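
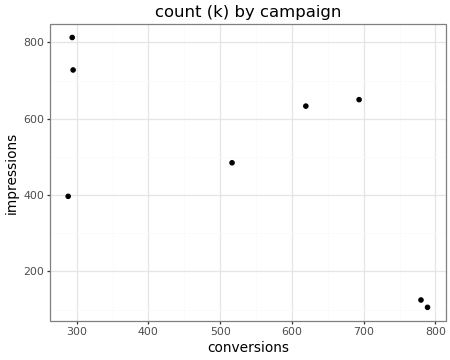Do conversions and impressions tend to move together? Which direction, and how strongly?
negative, moderate

Points are negatively correlated; moderate (|r| ≈ 0.6).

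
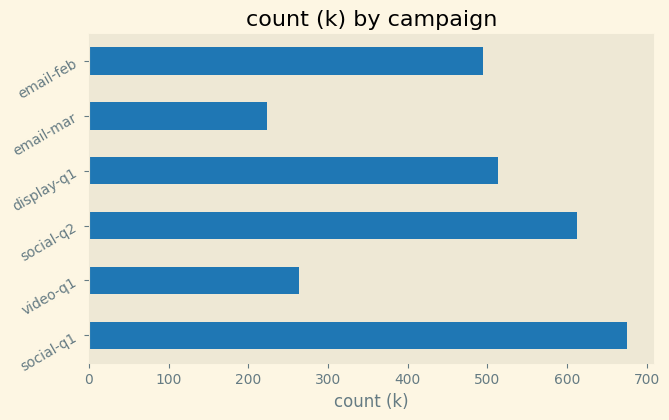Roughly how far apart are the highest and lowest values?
Max social-q1 ≈ 700, min email-mar ≈ 200; range ≈ 500.

≈ 500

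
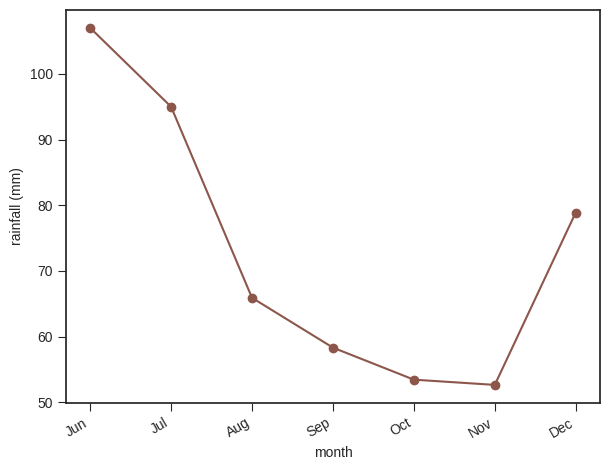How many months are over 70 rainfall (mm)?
3

Above 70: Jun, Jul, Dec.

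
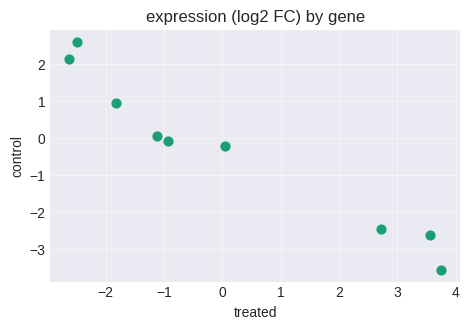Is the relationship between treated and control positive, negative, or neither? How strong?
negative, strong

Points are negatively correlated; strong (|r| ≈ 1.0).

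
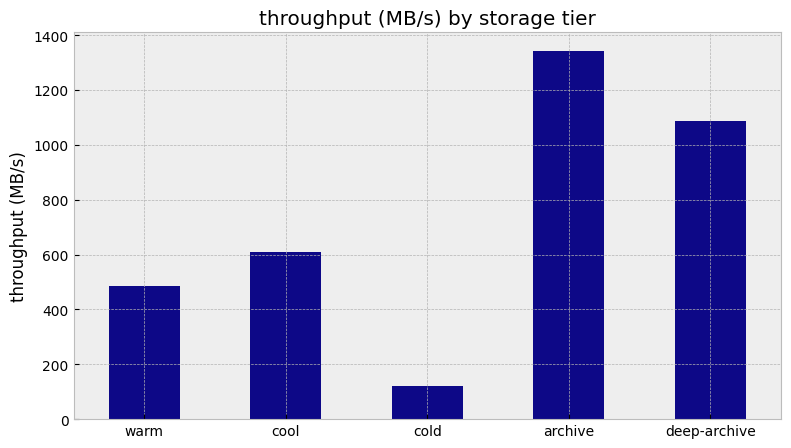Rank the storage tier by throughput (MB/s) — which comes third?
cool

Top 4: archive ≈ 1400, deep-archive ≈ 1000, cool ≈ 600, warm ≈ 400.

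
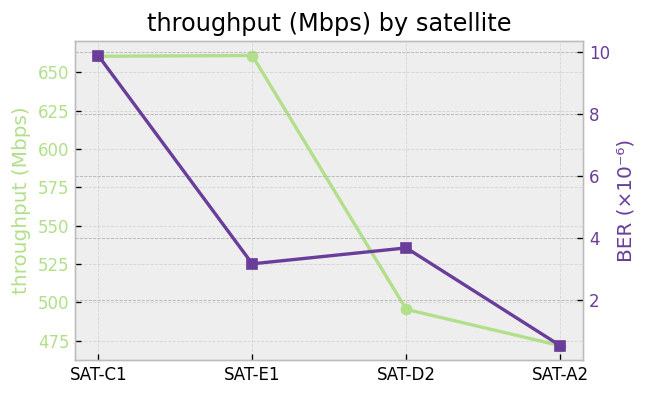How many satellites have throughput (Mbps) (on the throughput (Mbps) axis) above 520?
Above 520: SAT-C1, SAT-E1.

2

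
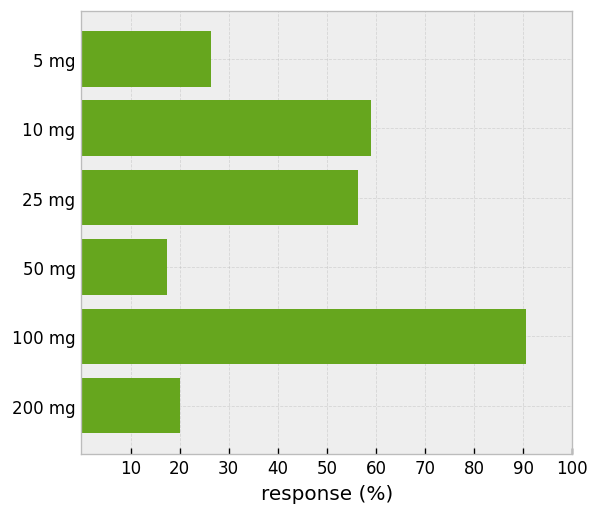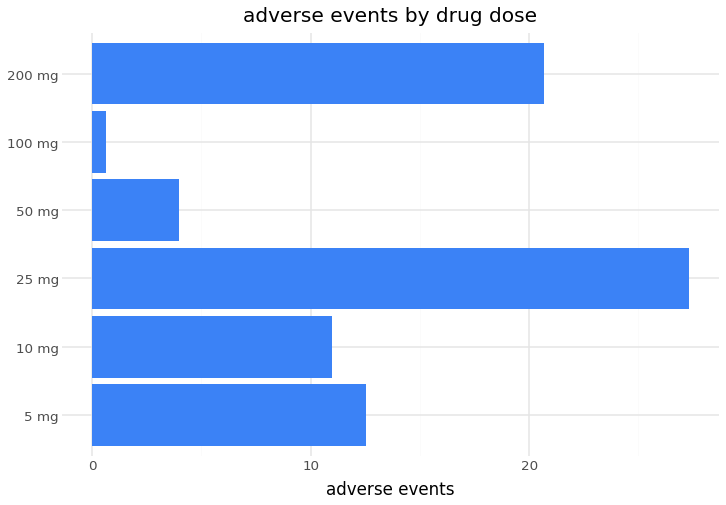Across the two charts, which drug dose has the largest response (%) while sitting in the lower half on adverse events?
Chart 2 median adverse events ≈ 10; below-median drug doses: 10 mg, 50 mg, 100 mg. Among those, 100 mg has the highest response (%) (≈ 90).

100 mg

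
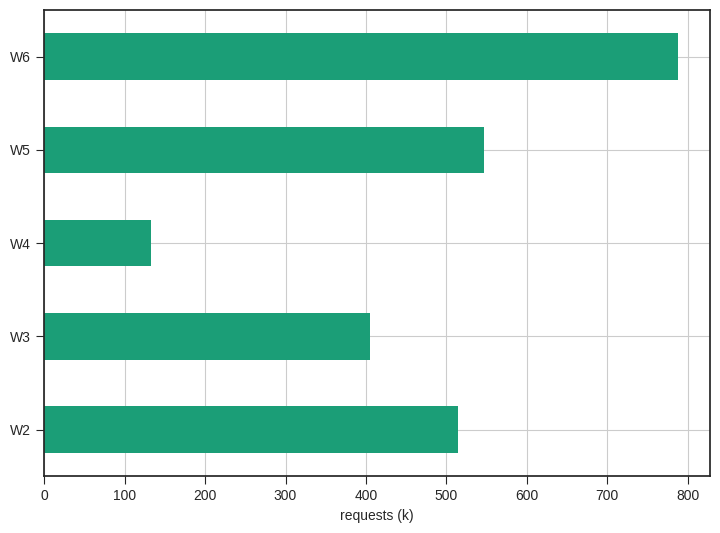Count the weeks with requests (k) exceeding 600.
1

Above 600: W6.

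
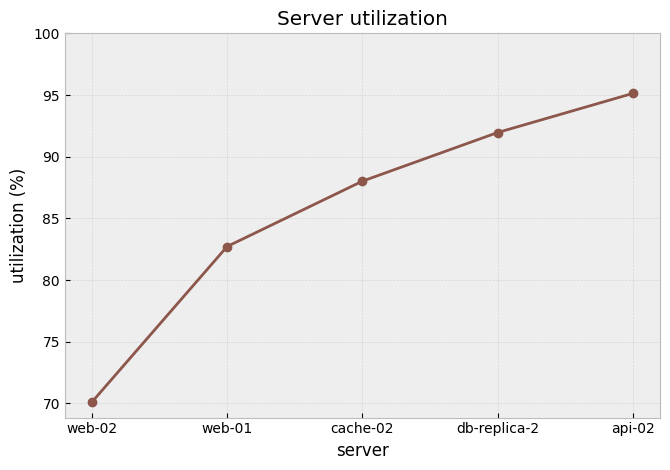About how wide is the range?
Max api-02 ≈ 95, min web-02 ≈ 70; range ≈ 25.

≈ 25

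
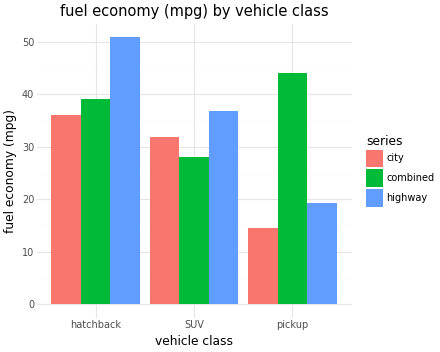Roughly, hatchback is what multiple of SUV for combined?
≈ 1.33×

hatchback ≈ 40, SUV ≈ 30; 40/30 ≈ 1.33.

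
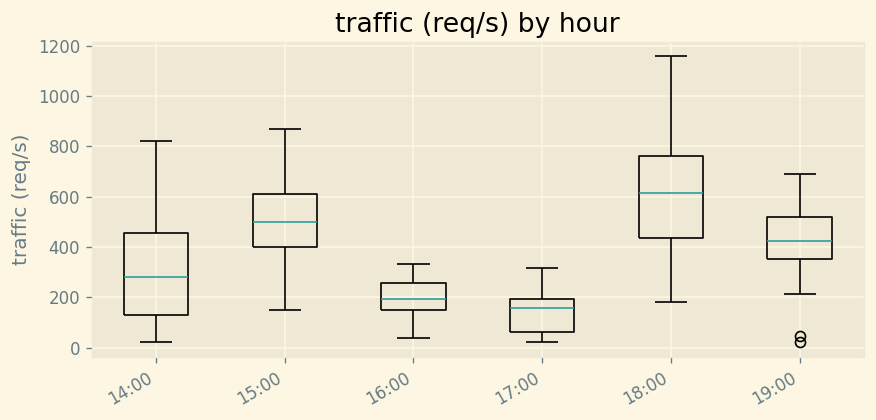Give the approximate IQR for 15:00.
Q3 ≈ 600, Q1 ≈ 400; IQR ≈ 200.

≈ 200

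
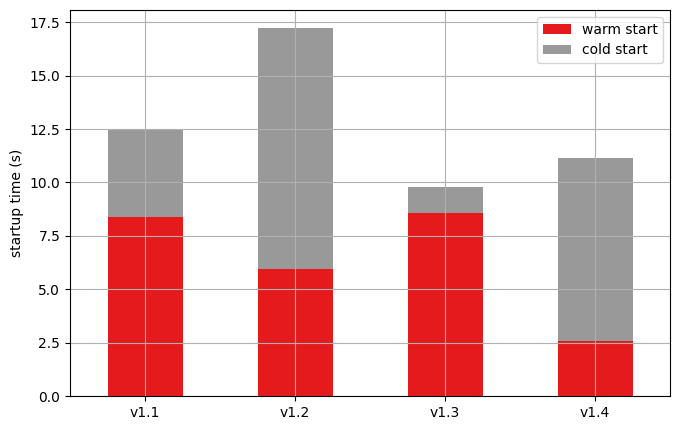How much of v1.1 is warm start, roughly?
≈ 8

warm start top ≈ 8, bottom ≈ 0; segment ≈ 8.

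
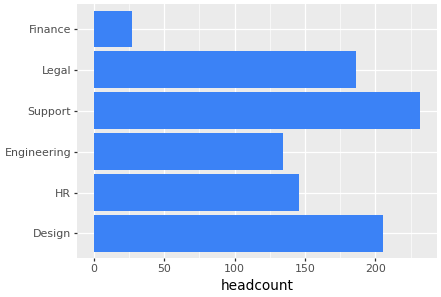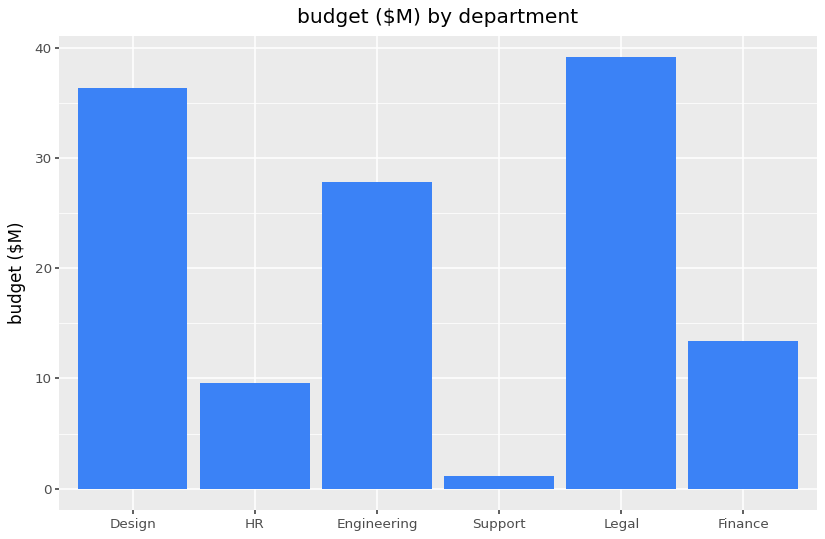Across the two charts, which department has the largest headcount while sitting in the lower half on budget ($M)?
Chart 2 median budget ($M) ≈ 20; below-median departments: HR, Support, Finance. Among those, Support has the highest headcount (≈ 225).

Support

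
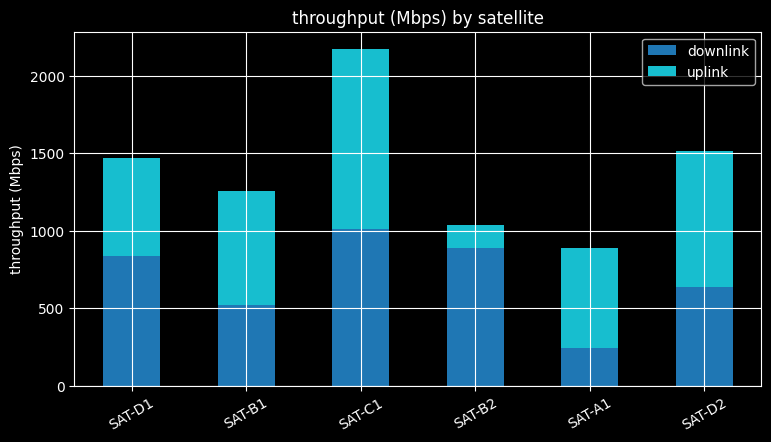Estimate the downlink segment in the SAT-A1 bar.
downlink top ≈ 200, bottom ≈ 0; segment ≈ 200.

≈ 200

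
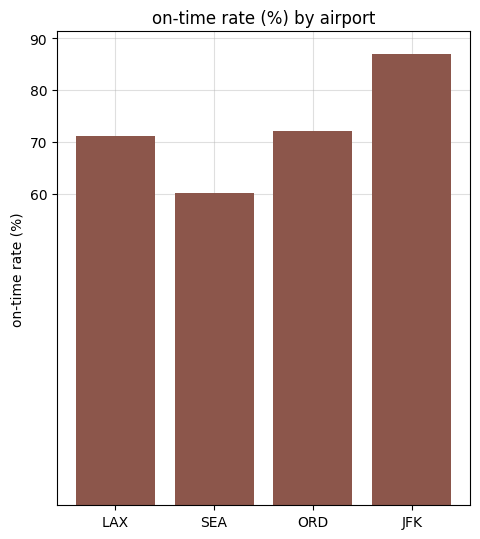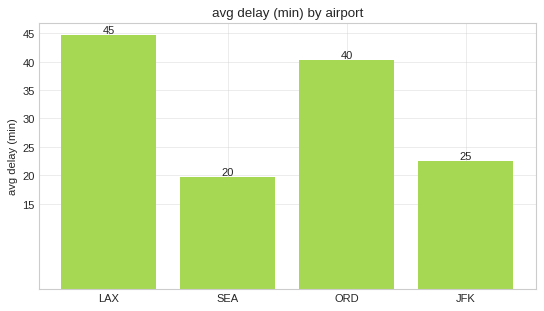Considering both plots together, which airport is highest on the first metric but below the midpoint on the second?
JFK

Chart 2 median avg delay (min) ≈ 30; below-median airports: SEA, JFK. Among those, JFK has the highest on-time rate (%) (≈ 90).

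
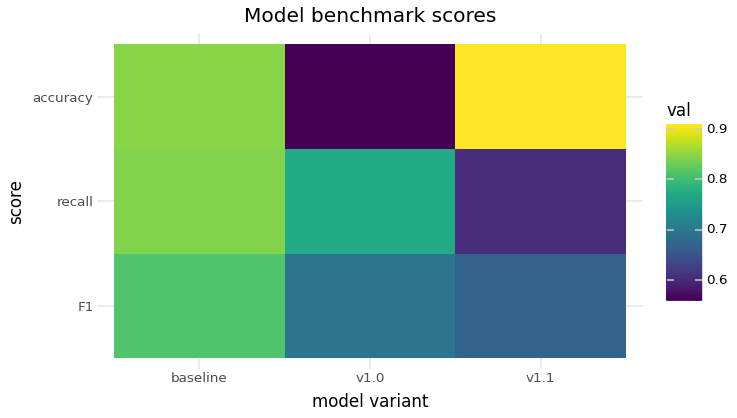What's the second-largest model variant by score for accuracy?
baseline

Top 3 for accuracy: v1.1 ≈ 0.90, baseline ≈ 0.85, v1.0 ≈ 0.55.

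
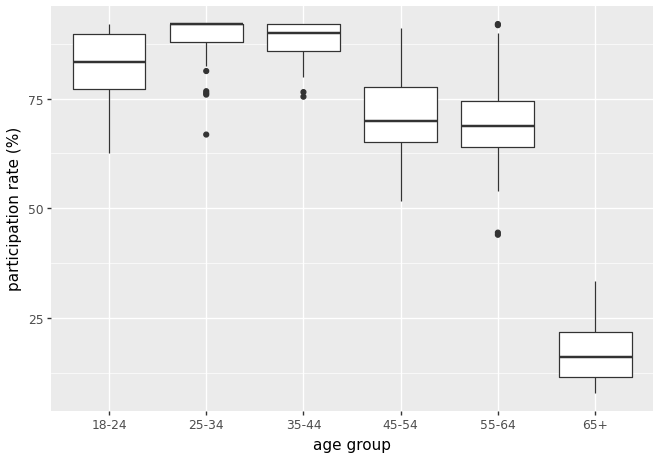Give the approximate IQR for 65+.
≈ 10

Q3 ≈ 20, Q1 ≈ 10; IQR ≈ 10.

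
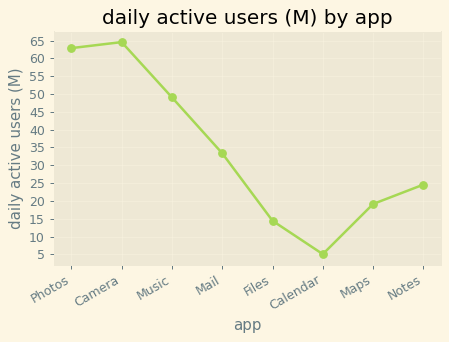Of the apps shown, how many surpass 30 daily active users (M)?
4

Above 30: Photos, Camera, Music, Mail.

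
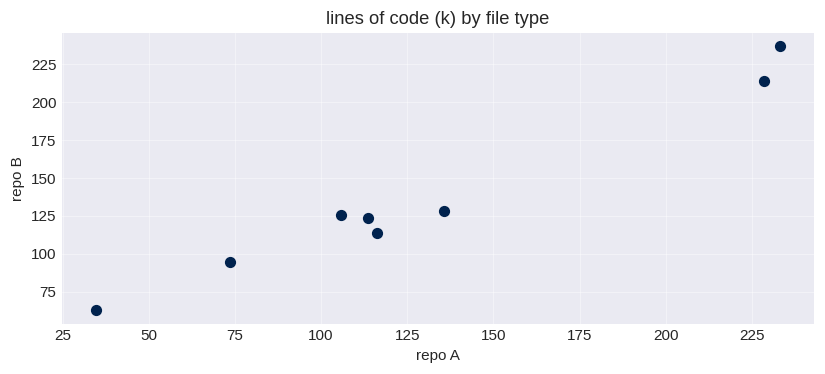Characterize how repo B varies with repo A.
Points are positively correlated; strong (|r| ≈ 1.0).

positive, strong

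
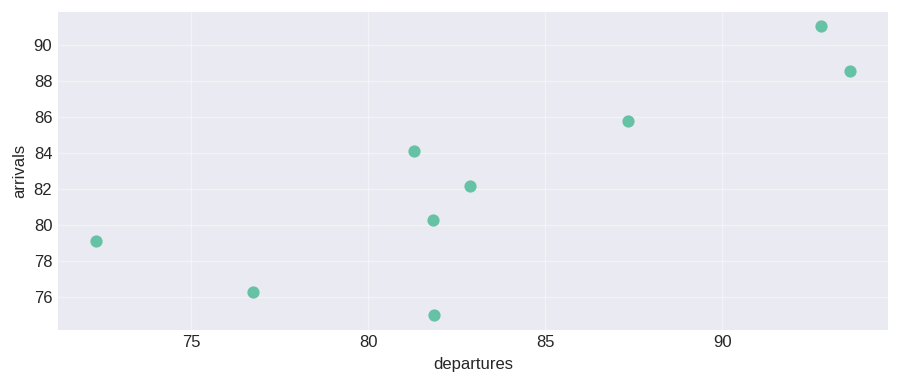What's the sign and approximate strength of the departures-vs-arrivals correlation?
positive, strong

Points are positively correlated; strong (|r| ≈ 0.8).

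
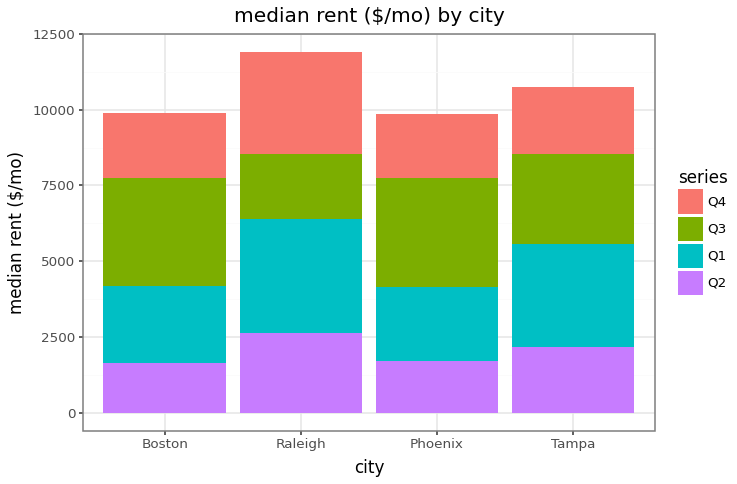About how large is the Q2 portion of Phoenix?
Q2 top ≈ 2000, bottom ≈ 0; segment ≈ 2000.

≈ 2000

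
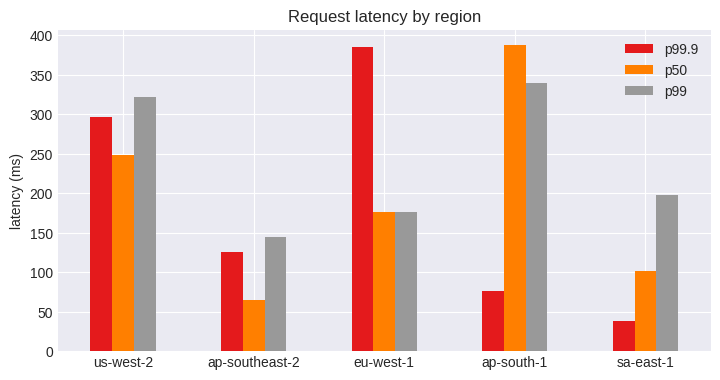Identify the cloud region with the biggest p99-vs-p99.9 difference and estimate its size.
ap-south-1, ≈ 250 ms

ap-south-1: p99 ≈ 350, p99.9 ≈ 100 → gap ≈ 250. Next-largest (eu-west-1) is only ≈ 200.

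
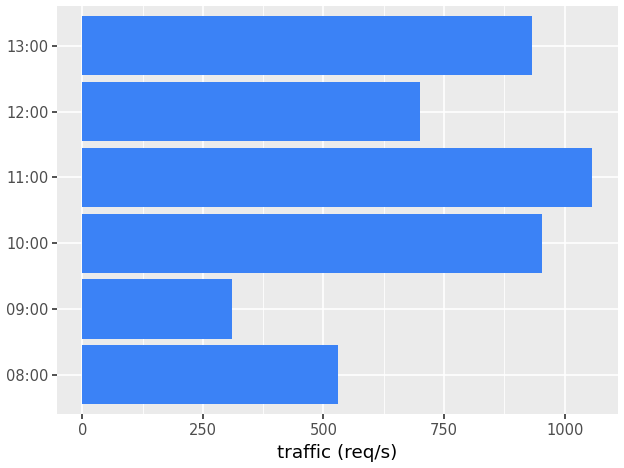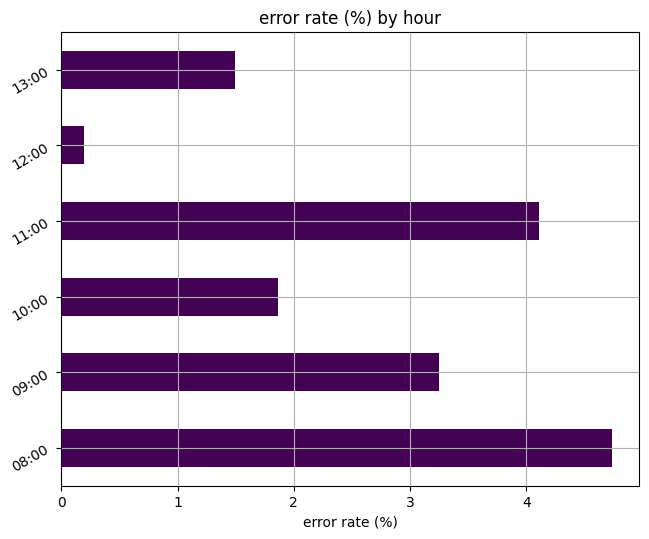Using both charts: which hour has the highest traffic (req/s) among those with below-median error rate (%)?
Chart 2 median error rate (%) ≈ 2.5; below-median hours: 10:00, 12:00, 13:00. Among those, 10:00 has the highest traffic (req/s) (≈ 1000).

10:00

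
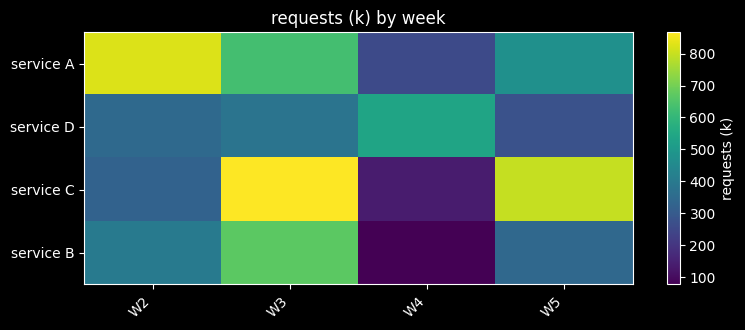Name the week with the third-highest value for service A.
Top 4 for service A: W2 ≈ 800, W3 ≈ 600, W5 ≈ 500, W4 ≈ 300.

W5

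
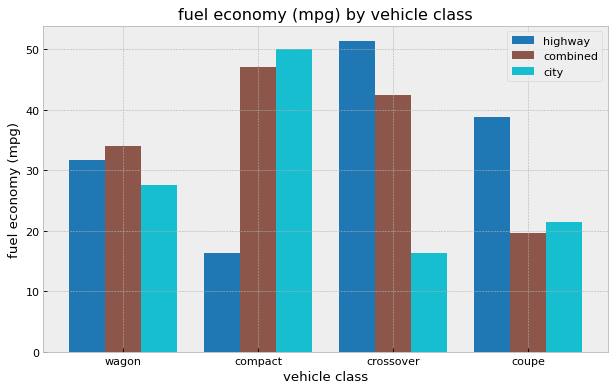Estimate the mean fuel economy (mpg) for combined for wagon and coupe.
≈ 28

(35 + 20) / 2 ≈ 28.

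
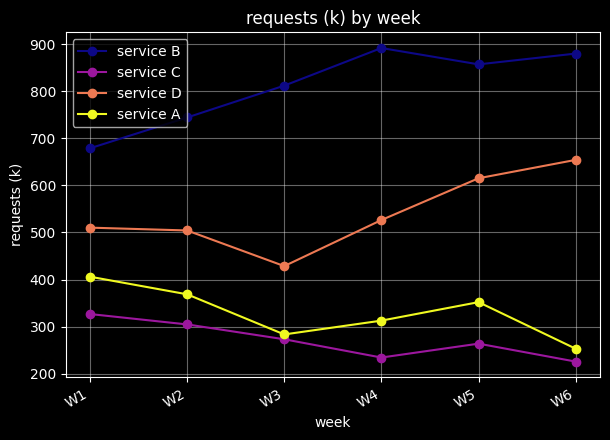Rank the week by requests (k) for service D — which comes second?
Top 3 for service D: W6 ≈ 700, W5 ≈ 600, W4 ≈ 500.

W5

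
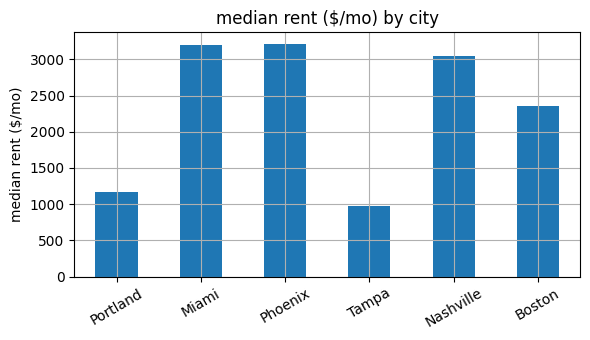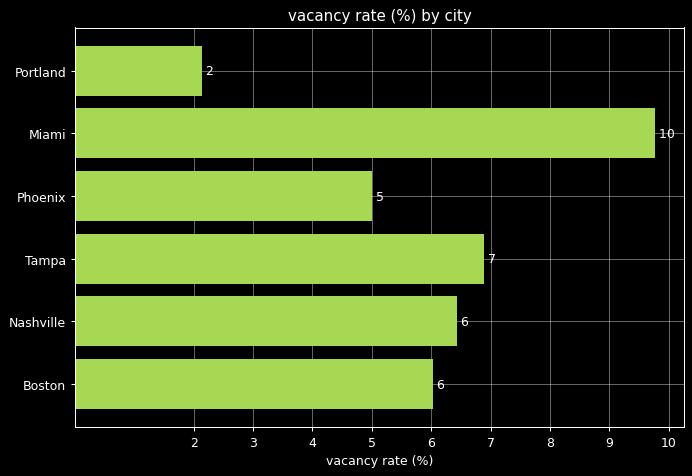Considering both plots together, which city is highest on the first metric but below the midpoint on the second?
Chart 2 median vacancy rate (%) ≈ 6; below-median cities: Portland, Phoenix, Boston. Among those, Phoenix has the highest median rent ($/mo) (≈ 3000).

Phoenix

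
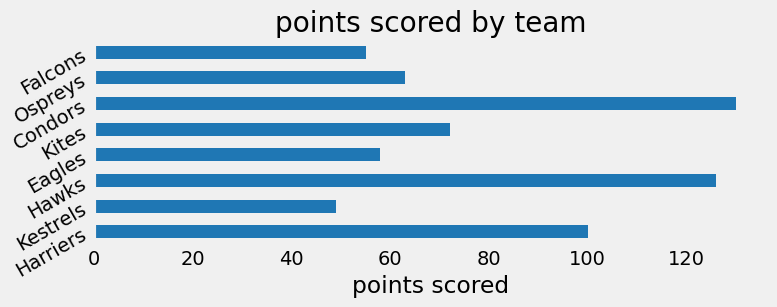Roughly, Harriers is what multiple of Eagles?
Harriers ≈ 100, Eagles ≈ 60; 100/60 ≈ 1.67.

≈ 1.67×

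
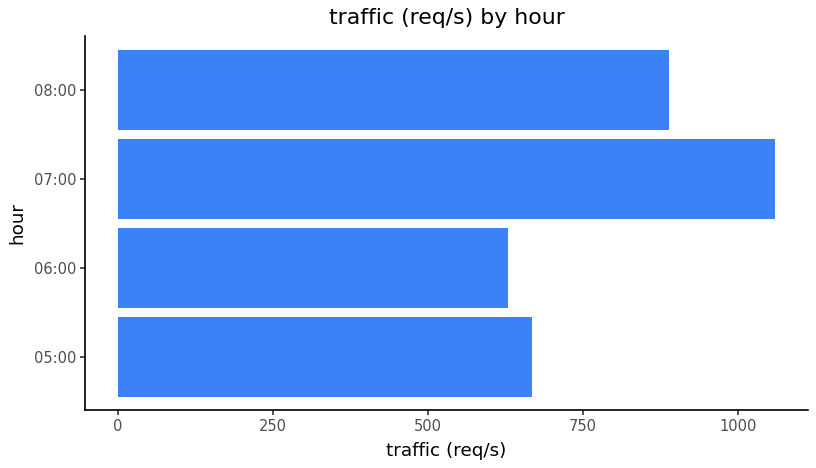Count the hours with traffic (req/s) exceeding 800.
2

Above 800: 07:00, 08:00.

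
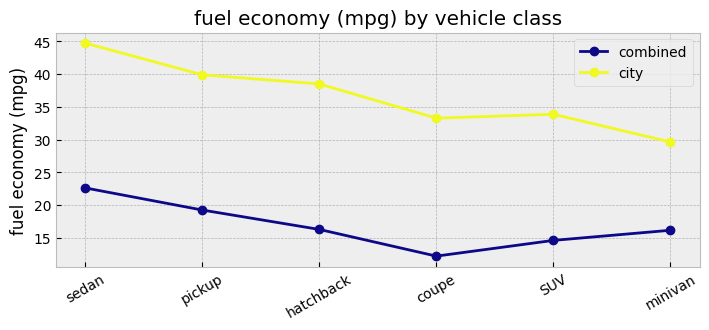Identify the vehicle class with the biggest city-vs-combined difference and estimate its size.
hatchback: city ≈ 40, combined ≈ 15 → gap ≈ 25. Next-largest (sedan) is only ≈ 20.

hatchback, ≈ 25 mpg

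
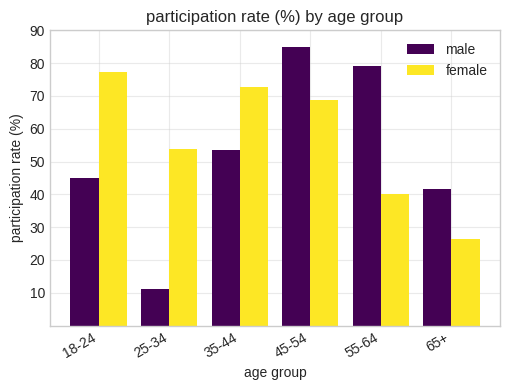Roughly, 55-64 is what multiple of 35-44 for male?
≈ 1.6×

55-64 ≈ 80, 35-44 ≈ 50; 80/50 ≈ 1.6.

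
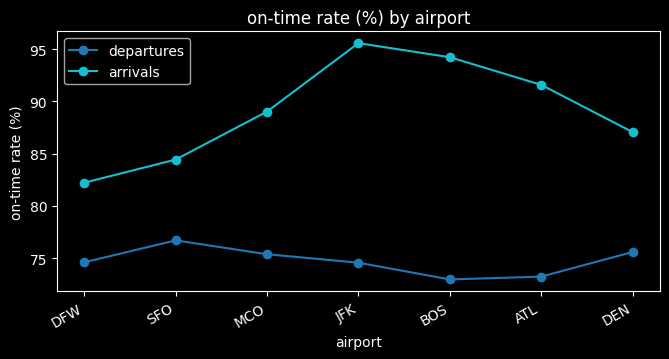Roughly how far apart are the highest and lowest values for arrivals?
≈ 14

Max JFK ≈ 96, min DFW ≈ 82; range ≈ 14.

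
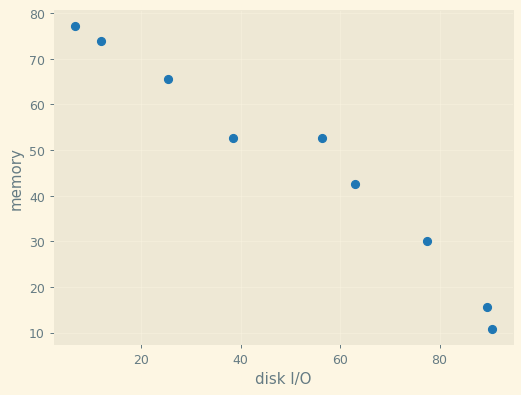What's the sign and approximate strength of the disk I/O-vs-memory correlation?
Points are negatively correlated; strong (|r| ≈ 1.0).

negative, strong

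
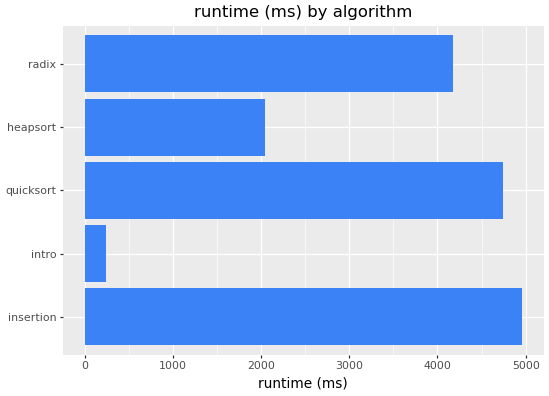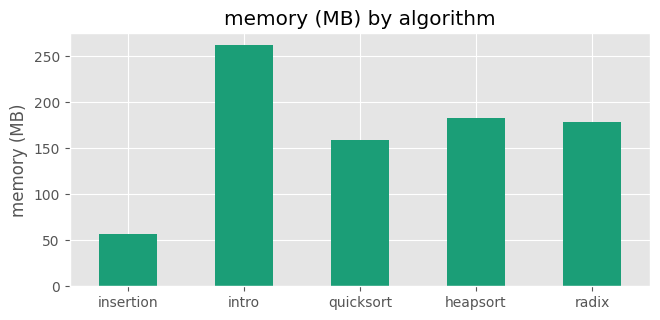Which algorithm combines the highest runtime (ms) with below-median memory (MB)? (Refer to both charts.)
Chart 2 median memory (MB) ≈ 175; below-median algorithms: insertion, quicksort. Among those, insertion has the highest runtime (ms) (≈ 5000).

insertion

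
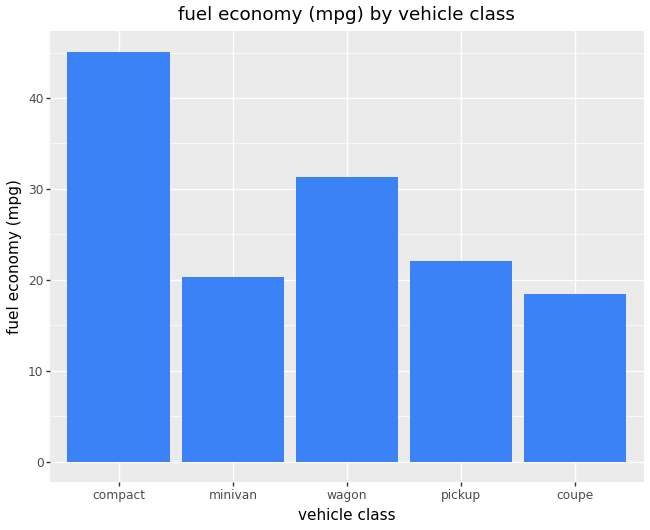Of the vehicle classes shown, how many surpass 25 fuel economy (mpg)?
Above 25: compact, wagon.

2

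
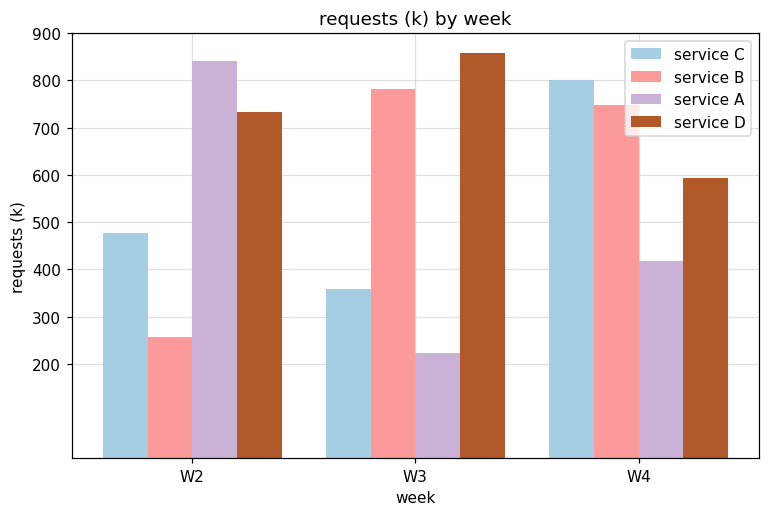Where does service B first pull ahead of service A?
W2: service B ≈ 300 vs service A ≈ 800 (not yet); W3: service B ≈ 800 vs service A ≈ 200 (first crossover).

W3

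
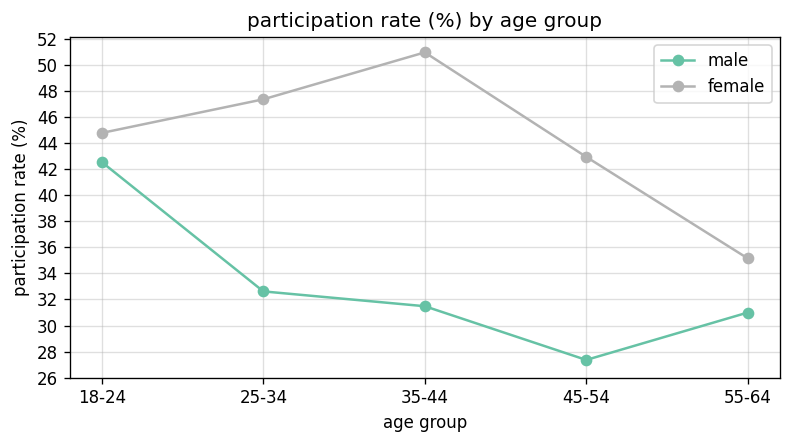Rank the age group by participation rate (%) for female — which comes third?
18-24

Top 4 for female: 35-44 ≈ 50, 25-34 ≈ 48, 18-24 ≈ 44, 45-54 ≈ 42.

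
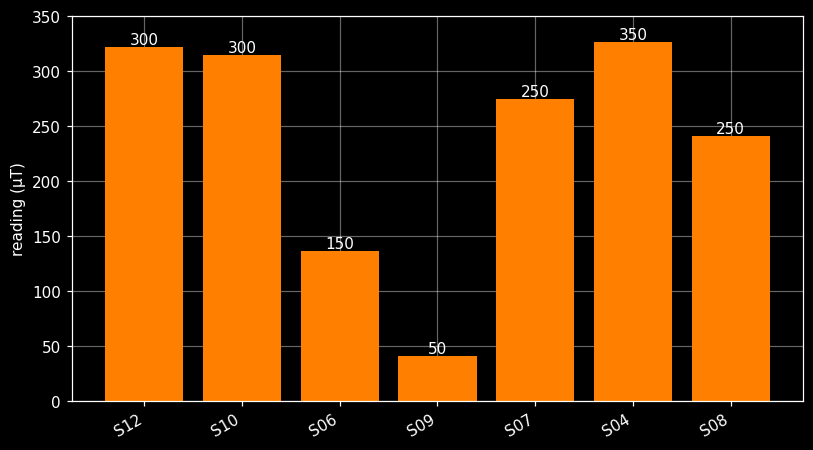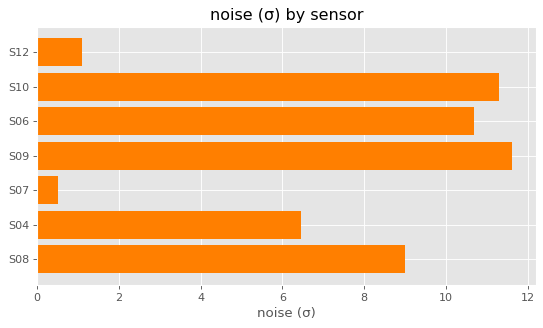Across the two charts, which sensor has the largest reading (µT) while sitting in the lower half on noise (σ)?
Chart 2 median noise (σ) ≈ 8; below-median sensors: S12, S07, S04. Among those, S04 has the highest reading (µT) (≈ 350).

S04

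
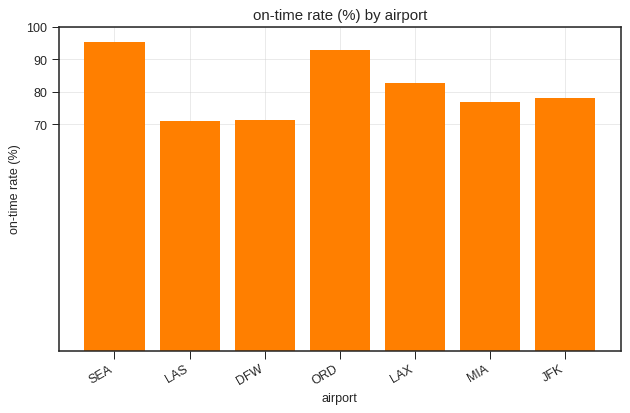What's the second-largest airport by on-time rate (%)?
ORD

Top 3: SEA ≈ 100, ORD ≈ 90, LAX ≈ 80.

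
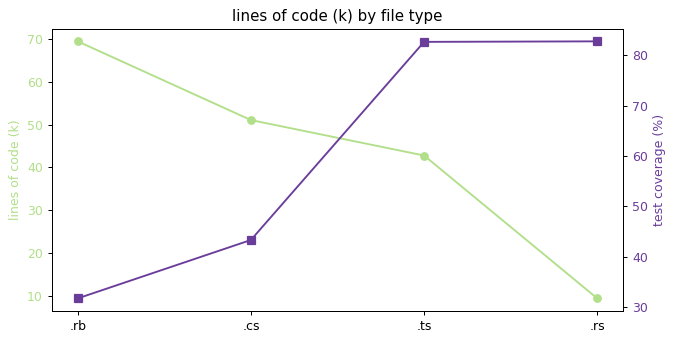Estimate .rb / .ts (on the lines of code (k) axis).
≈ 1.56×

.rb ≈ 70, .ts ≈ 45; 70/45 ≈ 1.56.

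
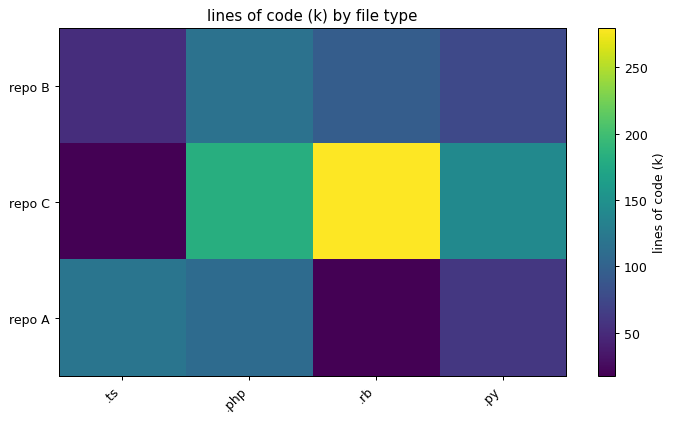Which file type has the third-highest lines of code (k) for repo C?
.py

Top 4 for repo C: .rb ≈ 275, .php ≈ 175, .py ≈ 150, .ts ≈ 25.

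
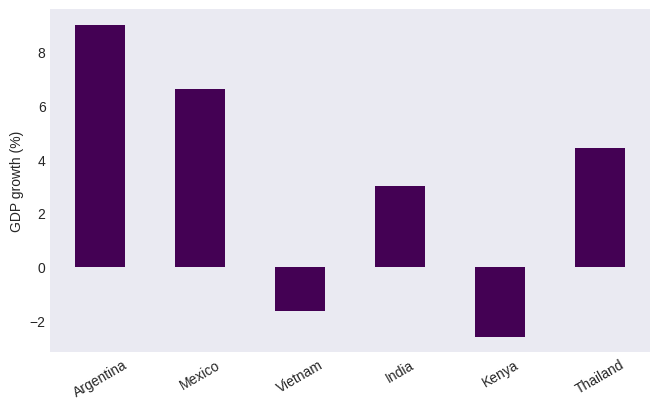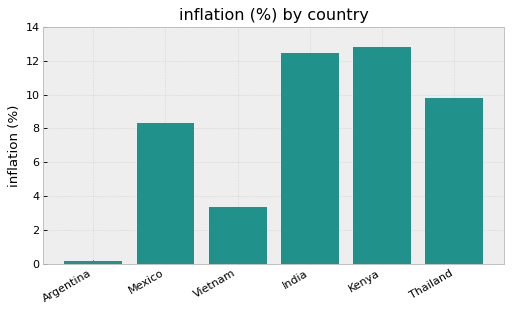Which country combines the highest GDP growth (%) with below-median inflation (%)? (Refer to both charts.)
Argentina

Chart 2 median inflation (%) ≈ 10; below-median countries: Argentina, Mexico, Vietnam. Among those, Argentina has the highest GDP growth (%) (≈ 9).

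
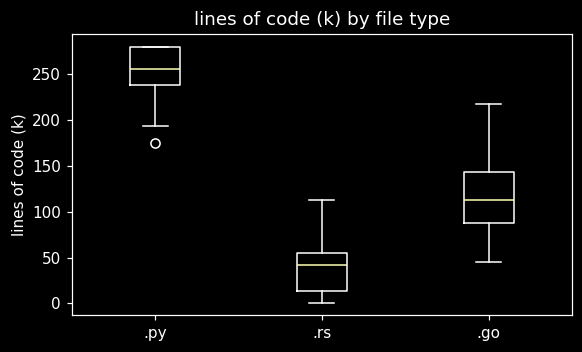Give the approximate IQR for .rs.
≈ 40

Q3 ≈ 60, Q1 ≈ 20; IQR ≈ 40.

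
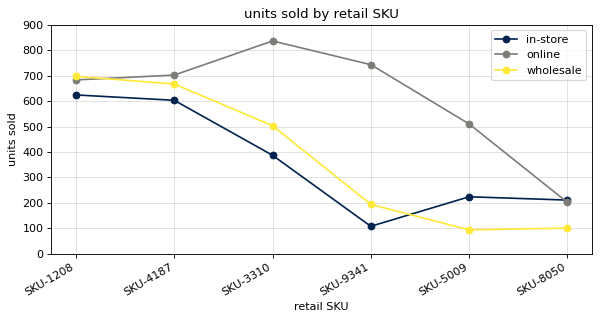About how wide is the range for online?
≈ 600

Max SKU-3310 ≈ 800, min SKU-8050 ≈ 200; range ≈ 600.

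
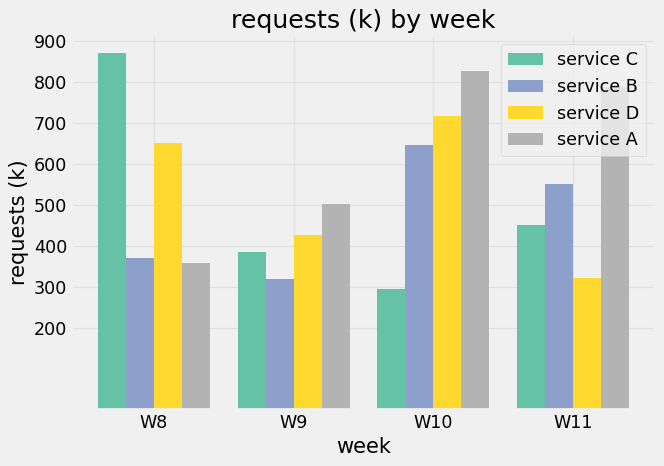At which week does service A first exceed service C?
W8: service A ≈ 400 vs service C ≈ 900 (not yet); W9: service A ≈ 500 vs service C ≈ 400 (first crossover).

W9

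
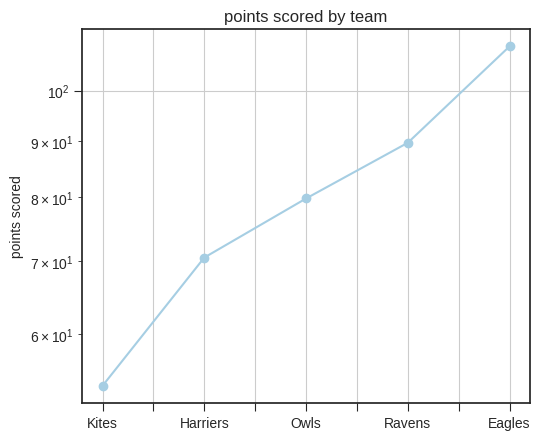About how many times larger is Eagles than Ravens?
≈ 1.22×

Eagles ≈ 110, Ravens ≈ 90; 110/90 ≈ 1.22.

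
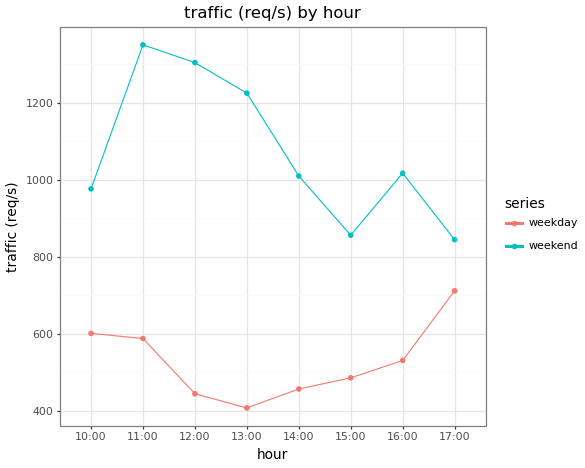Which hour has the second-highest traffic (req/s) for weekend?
Top 3 for weekend: 11:00 ≈ 1400, 12:00 ≈ 1300, 13:00 ≈ 1200.

12:00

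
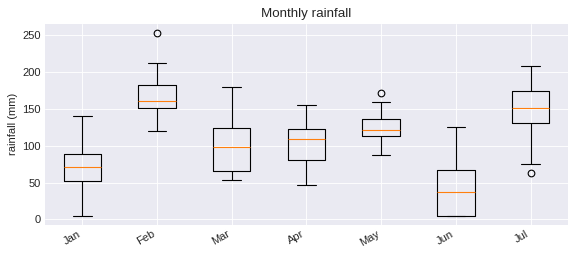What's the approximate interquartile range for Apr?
≈ 40

Q3 ≈ 120, Q1 ≈ 80; IQR ≈ 40.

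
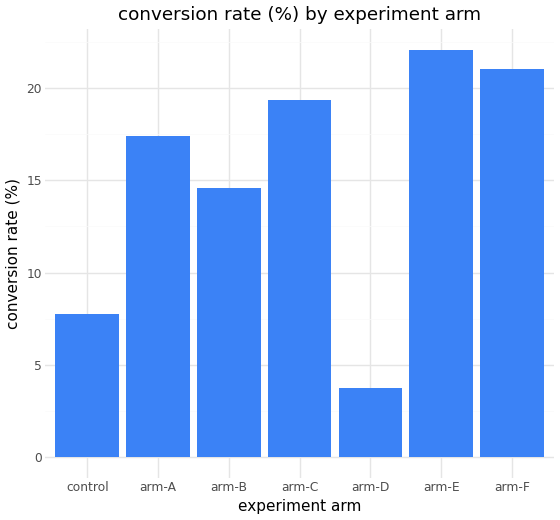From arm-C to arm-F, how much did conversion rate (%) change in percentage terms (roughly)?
arm-C ≈ 20, arm-F ≈ 22; (22 − 20) / 20 ≈ +10%.

≈ +10%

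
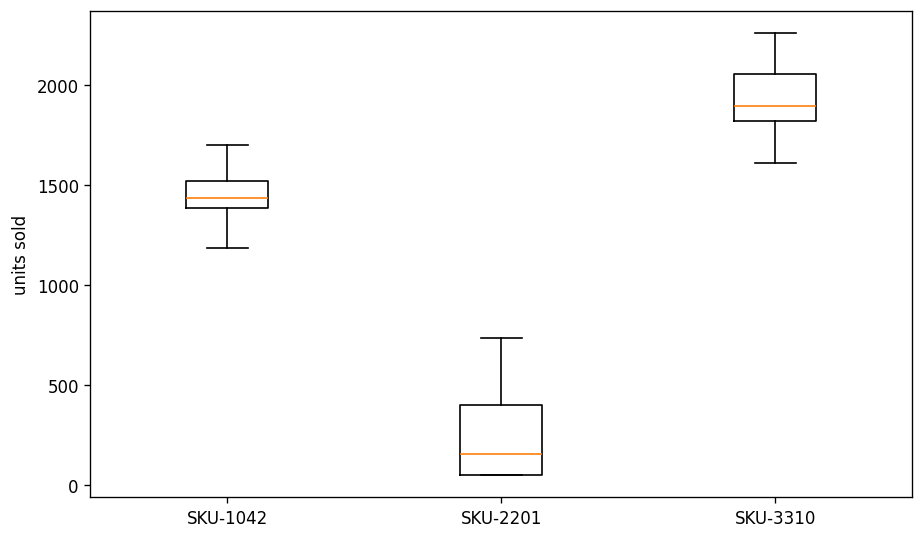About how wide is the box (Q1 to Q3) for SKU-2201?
Q3 ≈ 400, Q1 ≈ 0; IQR ≈ 400.

≈ 400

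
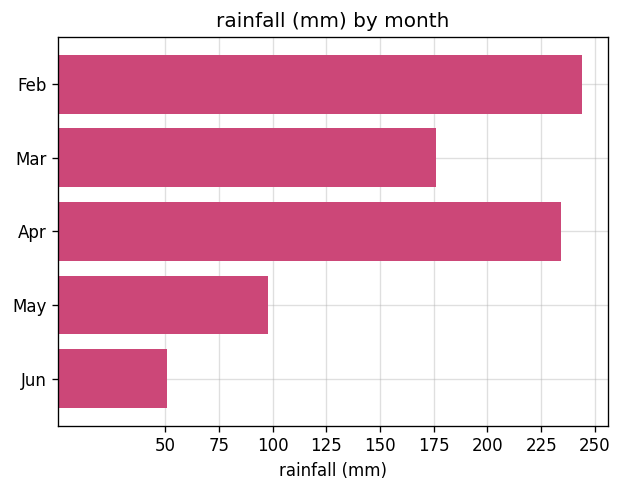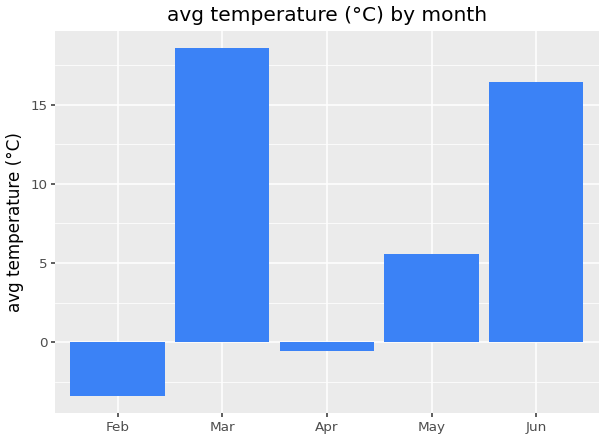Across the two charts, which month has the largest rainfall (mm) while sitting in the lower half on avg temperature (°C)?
Feb

Chart 2 median avg temperature (°C) ≈ 6; below-median months: Feb, Apr. Among those, Feb has the highest rainfall (mm) (≈ 250).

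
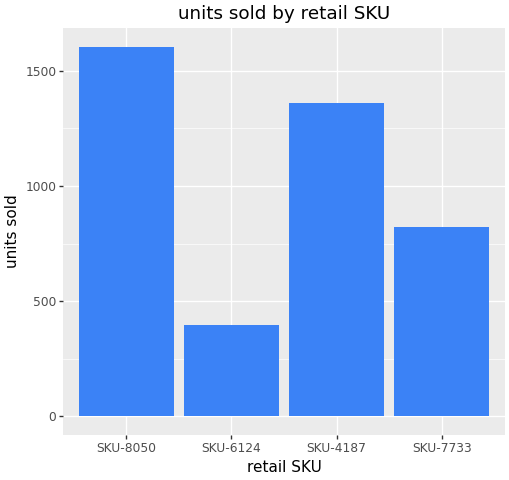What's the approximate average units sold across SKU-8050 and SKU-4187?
≈ 1500

(1600 + 1400) / 2 ≈ 1500.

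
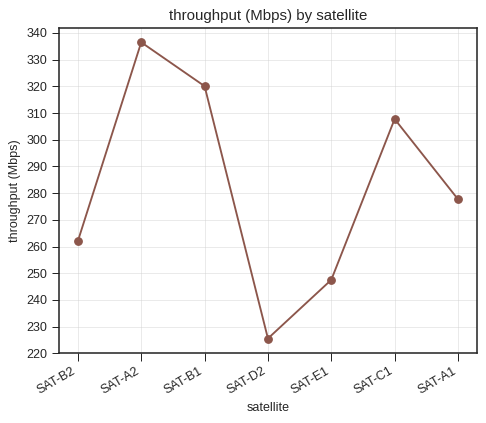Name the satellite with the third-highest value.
Top 4: SAT-A2 ≈ 340, SAT-B1 ≈ 320, SAT-C1 ≈ 310, SAT-A1 ≈ 280.

SAT-C1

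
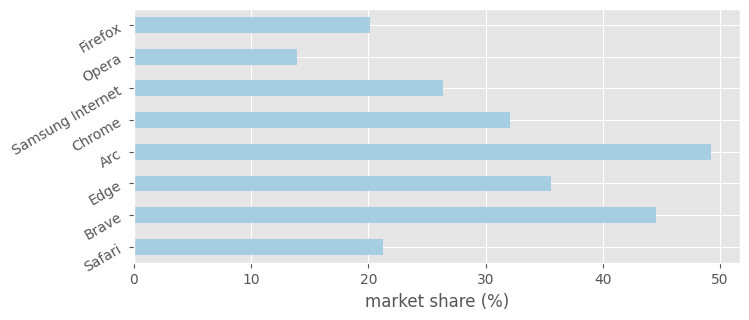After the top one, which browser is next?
Brave

Top 3: Arc ≈ 50, Brave ≈ 45, Edge ≈ 35.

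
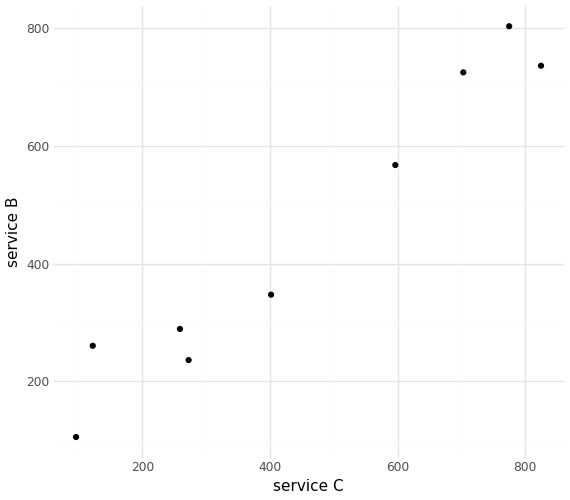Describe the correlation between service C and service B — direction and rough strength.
positive, strong

Points are positively correlated; strong (|r| ≈ 1.0).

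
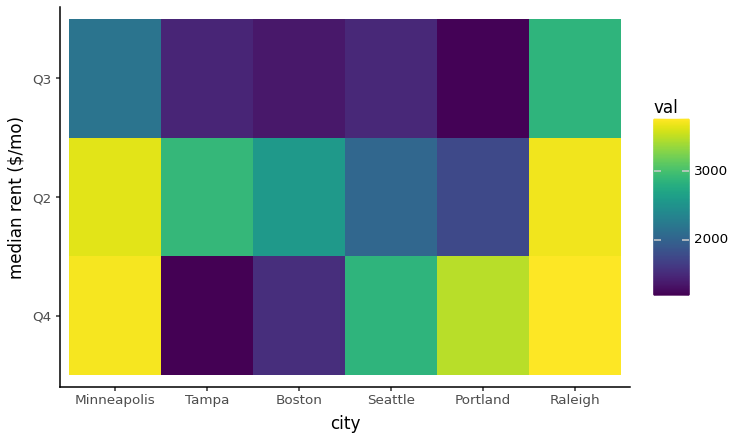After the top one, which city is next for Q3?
Minneapolis

Top 3 for Q3: Raleigh ≈ 3000, Minneapolis ≈ 2000, Seattle ≈ 1500.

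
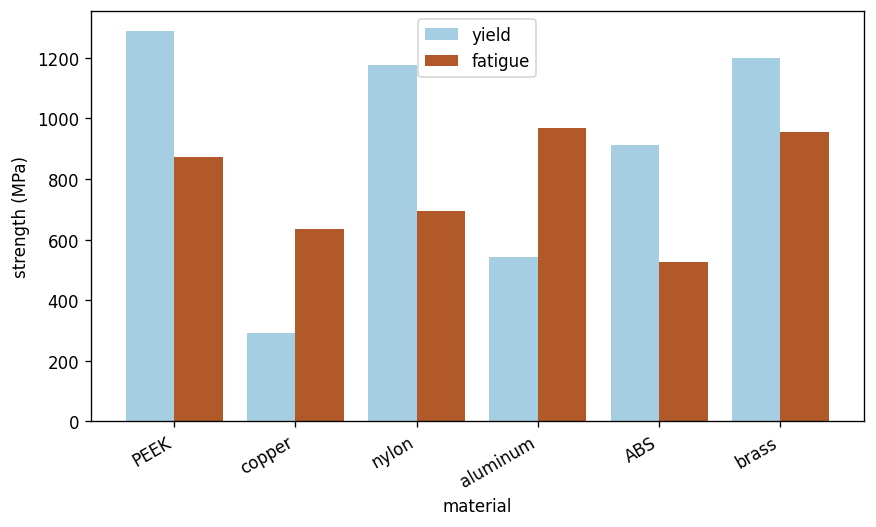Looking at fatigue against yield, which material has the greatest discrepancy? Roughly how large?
nylon: fatigue ≈ 600, yield ≈ 1200 → gap ≈ 600. Next-largest (aluminum) is only ≈ 400.

nylon, ≈ 600 MPa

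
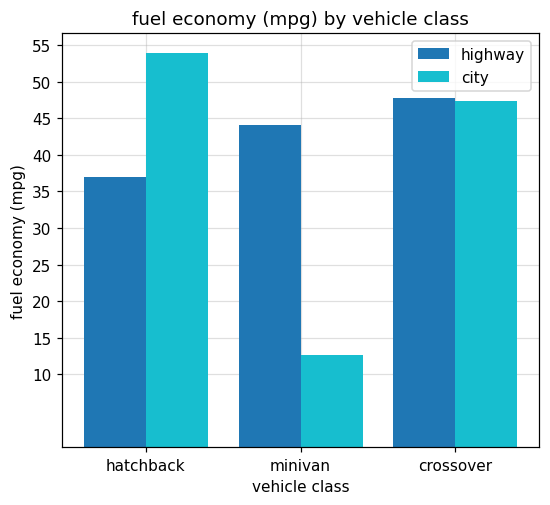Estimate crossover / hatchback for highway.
crossover ≈ 50, hatchback ≈ 35; 50/35 ≈ 1.43.

≈ 1.43×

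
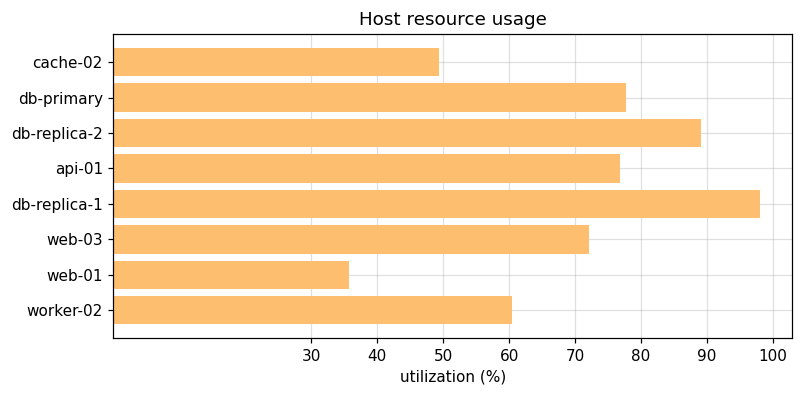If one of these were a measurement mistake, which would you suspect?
web-01

web-01 ≈ 40; the rest sit between ≈ 50 and ≈ 100.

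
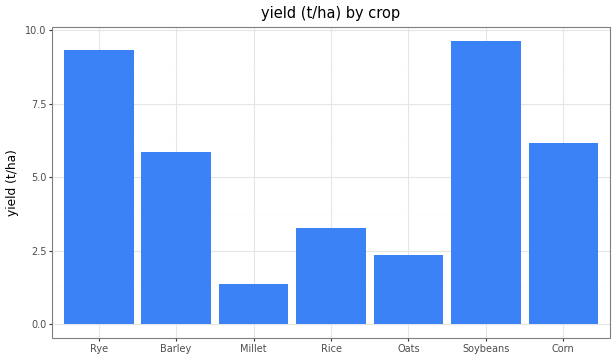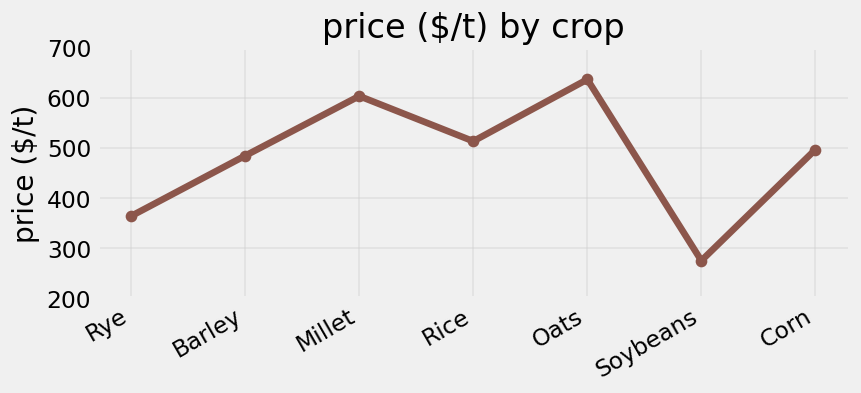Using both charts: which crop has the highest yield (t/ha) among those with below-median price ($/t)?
Chart 2 median price ($/t) ≈ 500; below-median crops: Rye, Barley, Soybeans. Among those, Soybeans has the highest yield (t/ha) (≈ 10).

Soybeans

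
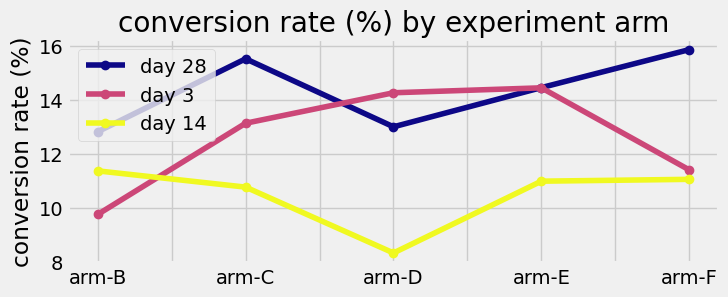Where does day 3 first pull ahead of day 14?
arm-B: day 3 ≈ 10 vs day 14 ≈ 11 (not yet); arm-C: day 3 ≈ 13 vs day 14 ≈ 11 (first crossover).

arm-C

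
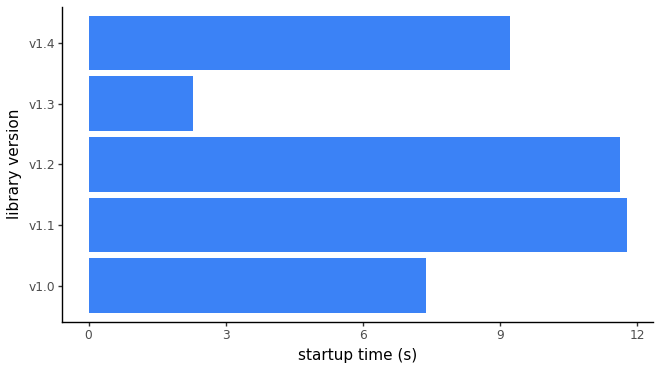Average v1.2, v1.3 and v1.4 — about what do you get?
≈ 8

(12 + 2 + 9) / 3 ≈ 8.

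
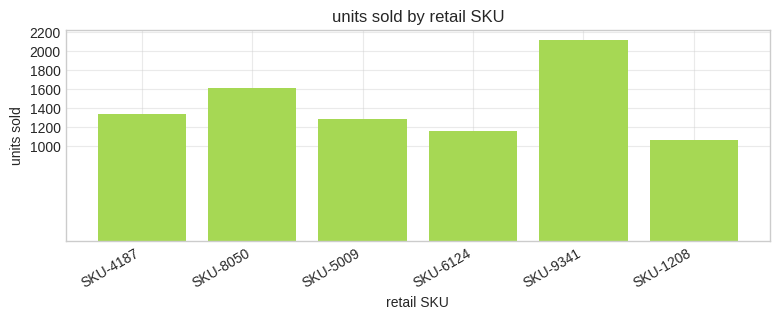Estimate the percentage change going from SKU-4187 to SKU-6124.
SKU-4187 ≈ 1400, SKU-6124 ≈ 1200; (1200 − 1400) / 1400 ≈ -14.3%.

≈ -14.3%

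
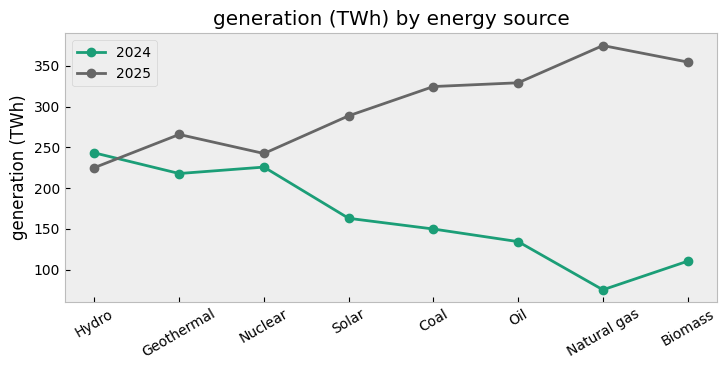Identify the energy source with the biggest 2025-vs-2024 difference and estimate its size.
Natural gas, ≈ 300 TWh

Natural gas: 2025 ≈ 375, 2024 ≈ 75 → gap ≈ 300. Next-largest (Biomass) is only ≈ 250.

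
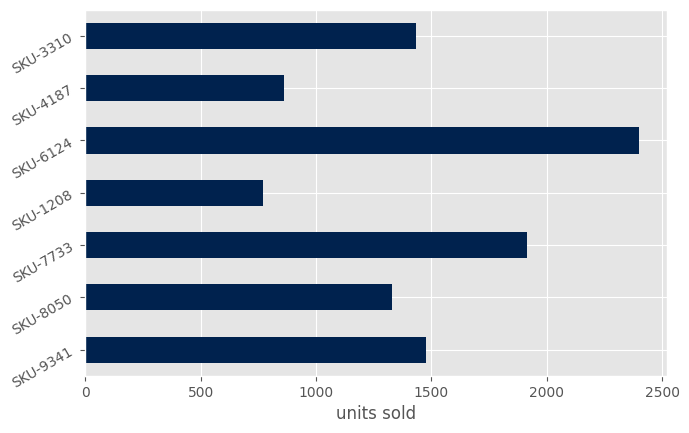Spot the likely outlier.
SKU-6124

SKU-6124 ≈ 2400; the rest sit between ≈ 800 and ≈ 2000.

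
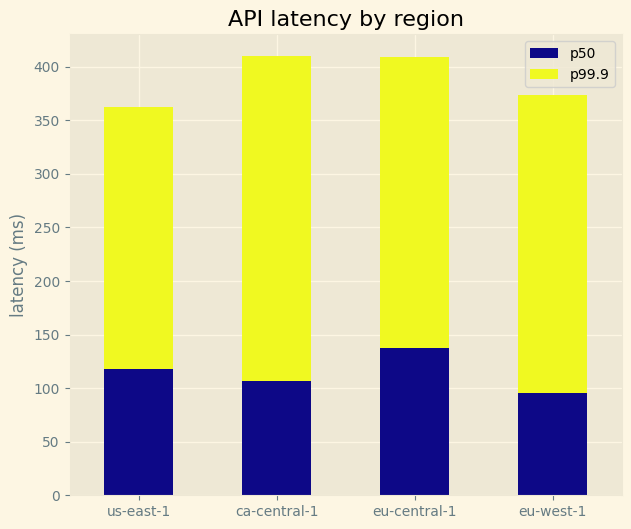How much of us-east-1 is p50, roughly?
≈ 100

p50 top ≈ 100, bottom ≈ 0; segment ≈ 100.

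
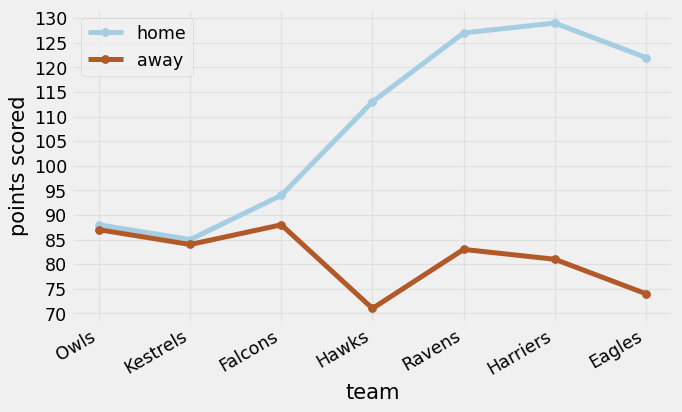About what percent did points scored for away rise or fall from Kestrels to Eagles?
Kestrels ≈ 85, Eagles ≈ 75; (75 − 85) / 85 ≈ -11.8%.

≈ -11.8%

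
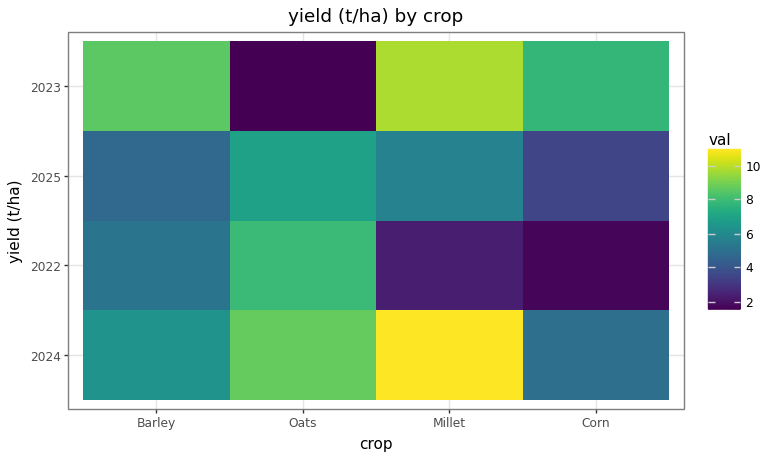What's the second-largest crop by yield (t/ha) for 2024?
Top 3 for 2024: Millet ≈ 11, Oats ≈ 9, Barley ≈ 6.

Oats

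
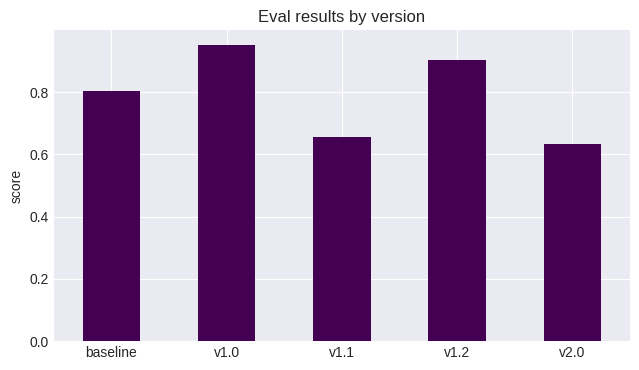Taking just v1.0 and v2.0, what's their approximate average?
(1.0 + 0.6) / 2 ≈ 0.8.

≈ 0.8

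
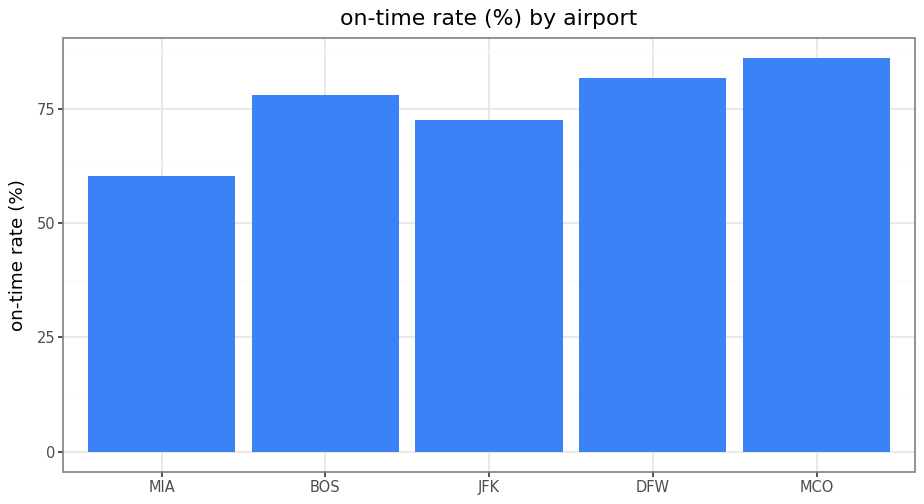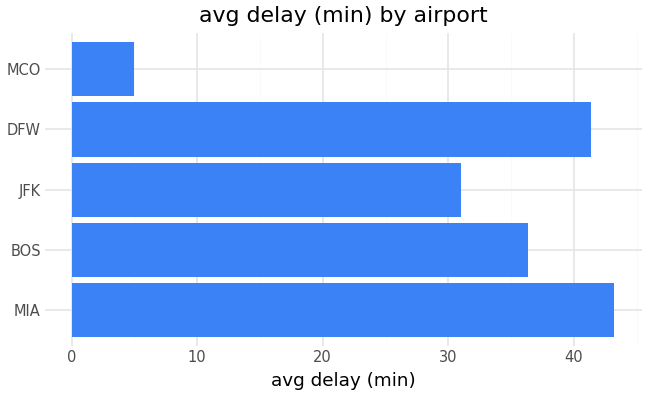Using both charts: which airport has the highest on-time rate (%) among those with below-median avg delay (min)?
MCO

Chart 2 median avg delay (min) ≈ 35; below-median airports: JFK, MCO. Among those, MCO has the highest on-time rate (%) (≈ 90).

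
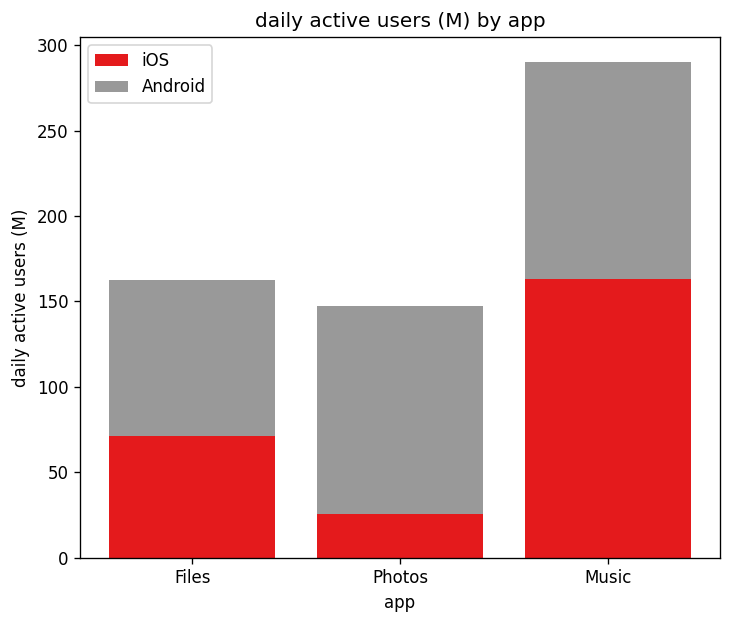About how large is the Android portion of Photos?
≈ 125

Android top ≈ 150, bottom ≈ 25; segment ≈ 125.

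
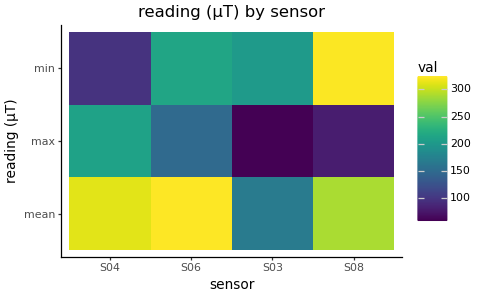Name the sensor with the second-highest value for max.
Top 3 for max: S04 ≈ 200, S06 ≈ 150, S08 ≈ 75.

S06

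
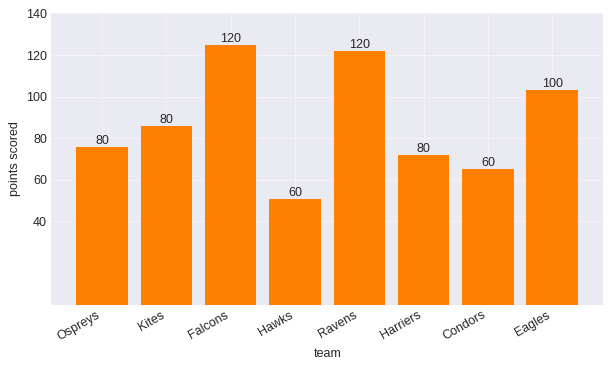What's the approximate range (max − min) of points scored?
≈ 60

Max Falcons ≈ 120, min Hawks ≈ 60; range ≈ 60.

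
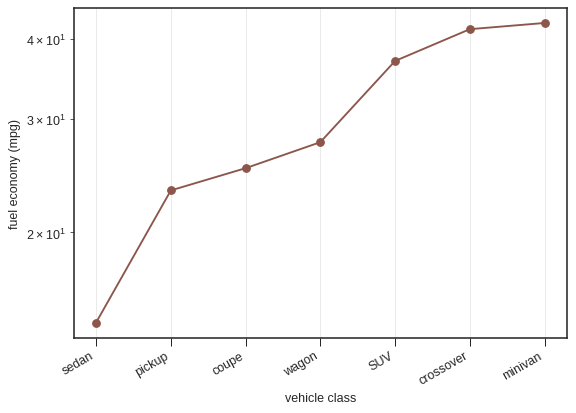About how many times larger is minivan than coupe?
≈ 1.6×

minivan ≈ 40, coupe ≈ 25; 40/25 ≈ 1.6.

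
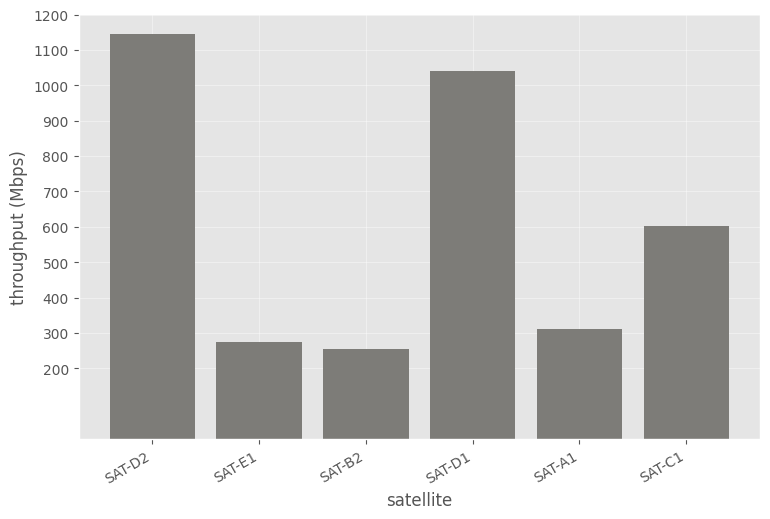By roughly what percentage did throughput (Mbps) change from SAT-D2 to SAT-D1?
SAT-D2 ≈ 1100, SAT-D1 ≈ 1000; (1000 − 1100) / 1100 ≈ -9.1%.

≈ -9.1%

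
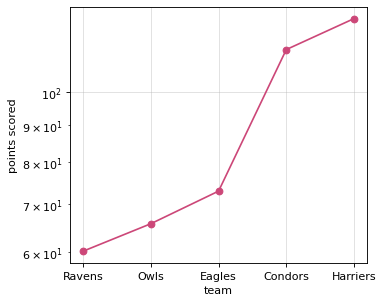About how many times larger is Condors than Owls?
≈ 1.57×

Condors ≈ 110, Owls ≈ 70; 110/70 ≈ 1.57.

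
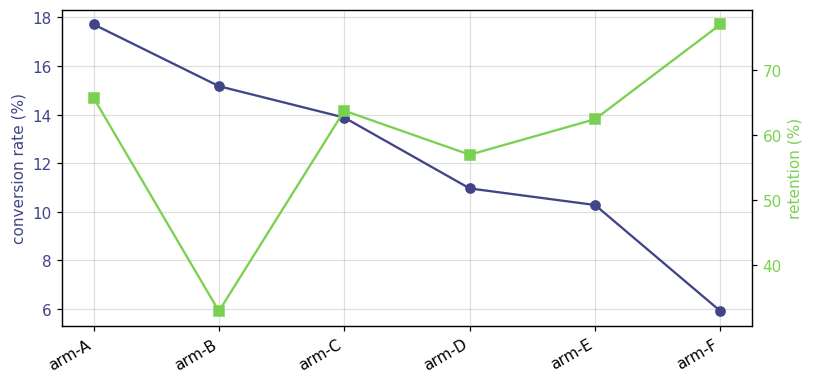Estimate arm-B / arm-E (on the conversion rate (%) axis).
arm-B ≈ 15, arm-E ≈ 10; 15/10 ≈ 1.5.

≈ 1.5×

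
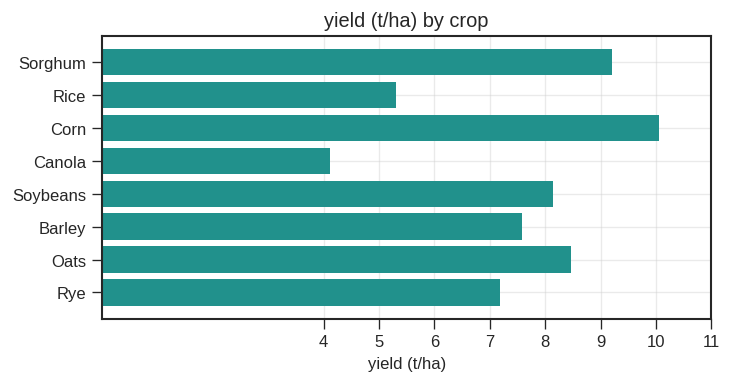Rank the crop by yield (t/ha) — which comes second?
Sorghum

Top 3: Corn ≈ 10, Sorghum ≈ 9, Oats ≈ 8.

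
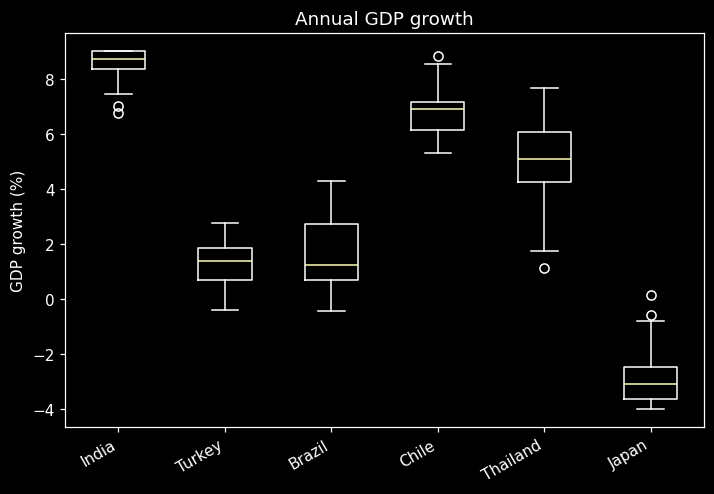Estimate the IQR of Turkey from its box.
Q3 ≈ 2, Q1 ≈ 1; IQR ≈ 1.

≈ 1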